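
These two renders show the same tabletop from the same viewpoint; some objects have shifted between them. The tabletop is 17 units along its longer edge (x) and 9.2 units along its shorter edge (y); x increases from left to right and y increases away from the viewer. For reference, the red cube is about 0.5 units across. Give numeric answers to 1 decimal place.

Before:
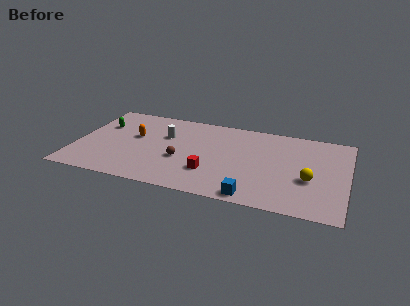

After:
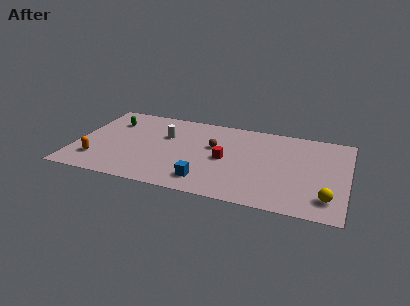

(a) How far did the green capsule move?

0.8

From (1.4, 6.2) to (2.0, 6.8), the green capsule covered √(0.6² + 0.6²) ≈ 0.8 units.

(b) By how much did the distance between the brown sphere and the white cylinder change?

+0.4

The distance was about 2.7 in the first image and 3.1 in the second, so they moved 0.4 units further apart.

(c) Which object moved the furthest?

the orange capsule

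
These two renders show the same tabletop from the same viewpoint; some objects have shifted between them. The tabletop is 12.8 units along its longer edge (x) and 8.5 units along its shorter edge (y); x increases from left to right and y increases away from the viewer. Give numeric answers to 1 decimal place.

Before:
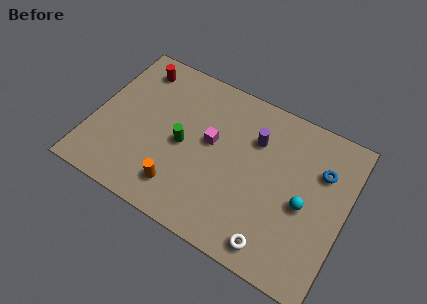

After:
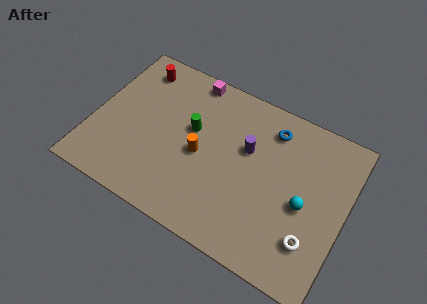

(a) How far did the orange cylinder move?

2.3

From (4.8, 1.7) to (5.5, 3.9), the orange cylinder covered √(0.7² + 2.2²) ≈ 2.3 units.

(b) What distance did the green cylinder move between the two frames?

1.0

From (4.6, 4.0) to (4.9, 5.0), the green cylinder covered √(0.3² + 1.0²) ≈ 1.0 units.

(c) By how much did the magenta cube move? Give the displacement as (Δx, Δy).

(-1.5, 2.9)

The magenta cube was at about (5.9, 4.8) and moved to about (4.4, 7.7).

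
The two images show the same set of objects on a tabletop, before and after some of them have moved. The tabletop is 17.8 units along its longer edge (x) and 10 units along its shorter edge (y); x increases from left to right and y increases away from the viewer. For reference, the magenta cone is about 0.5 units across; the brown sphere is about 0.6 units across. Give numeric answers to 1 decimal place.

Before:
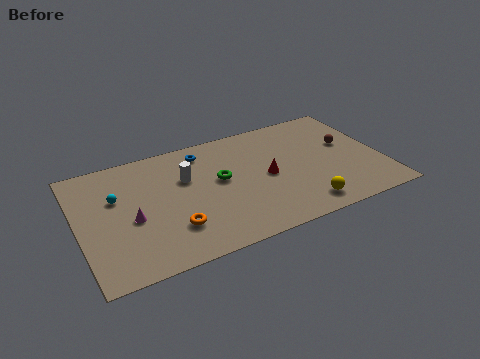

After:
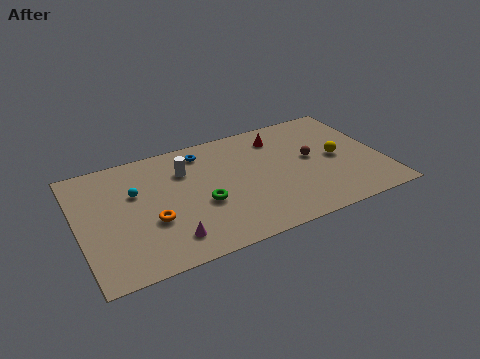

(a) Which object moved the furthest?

the yellow sphere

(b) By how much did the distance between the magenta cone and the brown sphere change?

-3.6

They were about 13.1 units apart before and 9.5 after — 3.6 units closer together.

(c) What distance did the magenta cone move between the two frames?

3.1

From (3.0, 4.3) to (4.9, 1.9), the magenta cone covered √(1.9² + 2.4²) ≈ 3.1 units.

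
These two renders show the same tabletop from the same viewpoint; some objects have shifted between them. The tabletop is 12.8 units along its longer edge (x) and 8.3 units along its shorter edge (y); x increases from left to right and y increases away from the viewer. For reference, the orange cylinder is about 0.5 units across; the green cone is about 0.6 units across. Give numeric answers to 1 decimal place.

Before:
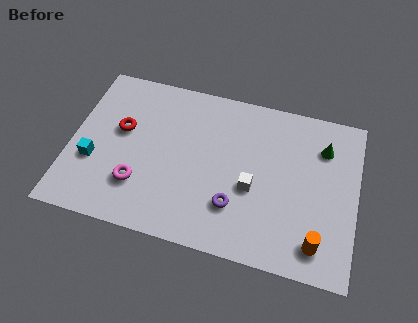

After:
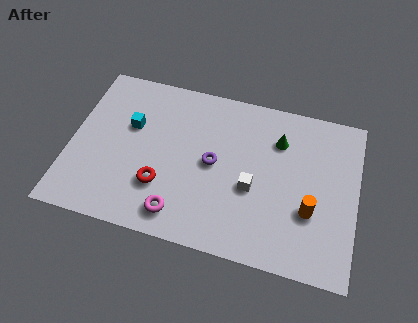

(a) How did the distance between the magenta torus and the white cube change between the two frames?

-1.4

They were about 5.1 units apart before and 3.7 after — 1.4 units closer together.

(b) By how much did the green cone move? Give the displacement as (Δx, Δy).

(-2.0, -0.1)

The green cone started near (11.2, 6.2) and ended near (9.2, 6.1).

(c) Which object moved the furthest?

the red torus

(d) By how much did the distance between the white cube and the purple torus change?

+0.7

Before: roughly 1.3 units apart; after: 2.0. That's 0.7 units further apart.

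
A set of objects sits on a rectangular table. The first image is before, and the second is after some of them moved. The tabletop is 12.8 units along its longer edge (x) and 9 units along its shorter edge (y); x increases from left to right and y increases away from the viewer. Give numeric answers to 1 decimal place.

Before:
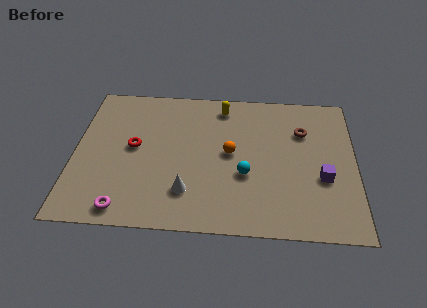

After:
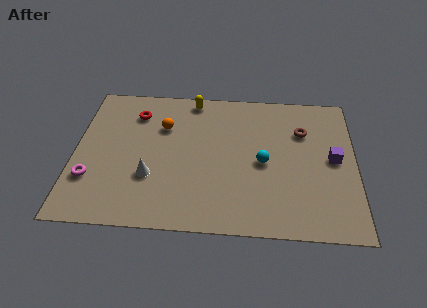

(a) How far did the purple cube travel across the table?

1.3

The purple cube moved from about (11.3, 3.4) to (11.8, 4.6), a distance of √(0.5² + 1.2²) ≈ 1.3.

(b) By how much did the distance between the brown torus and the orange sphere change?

+2.7

Before: roughly 3.7 units apart; after: 6.4. That's 2.7 units further apart.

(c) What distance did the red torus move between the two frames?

2.2

From (2.7, 4.8) to (2.7, 7.0), the red torus covered √(0.0² + 2.2²) ≈ 2.2 units.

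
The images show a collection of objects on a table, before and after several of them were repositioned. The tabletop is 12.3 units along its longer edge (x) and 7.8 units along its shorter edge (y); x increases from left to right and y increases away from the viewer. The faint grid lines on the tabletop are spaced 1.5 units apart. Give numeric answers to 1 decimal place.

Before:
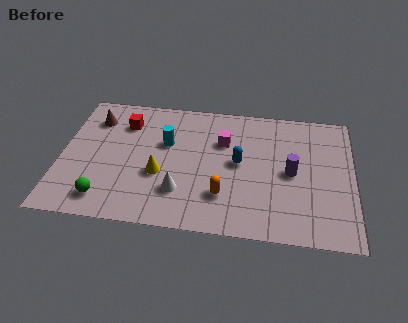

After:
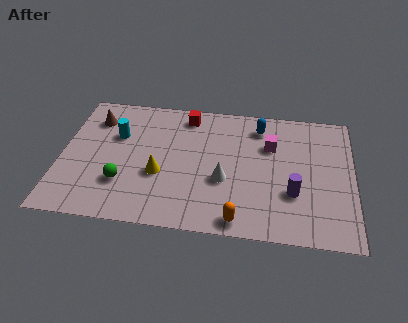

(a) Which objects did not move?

the brown cone and the yellow cone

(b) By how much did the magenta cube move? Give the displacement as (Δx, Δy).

(2.0, 0.0)

The magenta cube started near (6.8, 5.3) and ended near (8.8, 5.3).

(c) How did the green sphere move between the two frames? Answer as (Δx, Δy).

(0.7, 1.0)

From the two frames, the green sphere sits at roughly (2.0, 1.3) before and (2.7, 2.3) after.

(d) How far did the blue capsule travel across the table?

2.4

The blue capsule was near (7.5, 4.1) before and (8.3, 6.4) after, so it travelled √(0.8² + 2.3²) ≈ 2.4 units.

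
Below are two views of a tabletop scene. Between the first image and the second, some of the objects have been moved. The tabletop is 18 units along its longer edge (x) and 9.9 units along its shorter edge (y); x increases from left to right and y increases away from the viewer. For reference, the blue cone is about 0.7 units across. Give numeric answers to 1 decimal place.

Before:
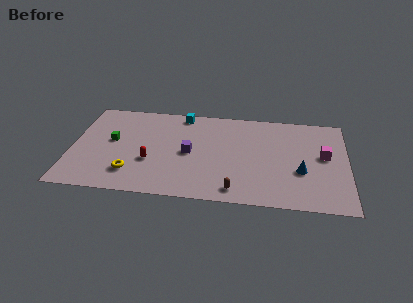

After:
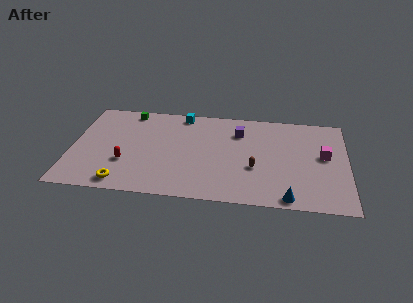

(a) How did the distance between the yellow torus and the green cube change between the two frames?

+4.1

Before: roughly 3.5 units apart; after: 7.6. That's 4.1 units further apart.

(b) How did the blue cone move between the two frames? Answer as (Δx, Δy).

(-0.8, -2.8)

The blue cone started near (15.0, 3.7) and ended near (14.2, 0.9).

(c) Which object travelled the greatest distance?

the purple cube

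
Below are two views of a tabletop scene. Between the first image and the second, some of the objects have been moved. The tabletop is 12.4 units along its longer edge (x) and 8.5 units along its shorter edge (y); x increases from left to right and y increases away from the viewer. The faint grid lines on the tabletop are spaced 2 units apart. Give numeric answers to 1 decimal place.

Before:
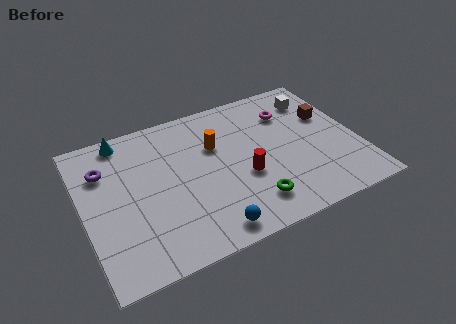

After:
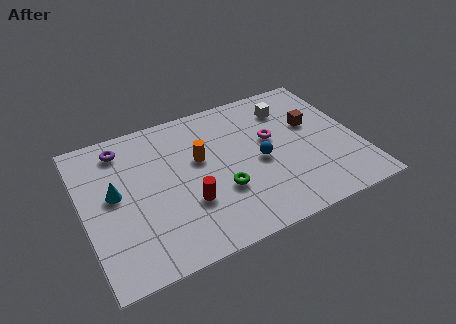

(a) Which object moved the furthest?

the blue sphere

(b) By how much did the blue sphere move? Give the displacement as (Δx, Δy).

(2.7, 2.9)

The blue sphere was at about (5.2, 1.0) and moved to about (7.9, 3.9).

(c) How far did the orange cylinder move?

0.9

The orange cylinder was near (6.1, 5.6) before and (5.3, 5.1) after, so it travelled √(0.8² + 0.5²) ≈ 0.9 units.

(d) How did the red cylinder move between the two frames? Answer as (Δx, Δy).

(-2.6, -0.5)

From the two frames, the red cylinder sits at roughly (7.1, 3.3) before and (4.5, 2.8) after.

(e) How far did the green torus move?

1.7

From (7.2, 1.7) to (6.0, 2.9), the green torus covered √(1.2² + 1.2²) ≈ 1.7 units.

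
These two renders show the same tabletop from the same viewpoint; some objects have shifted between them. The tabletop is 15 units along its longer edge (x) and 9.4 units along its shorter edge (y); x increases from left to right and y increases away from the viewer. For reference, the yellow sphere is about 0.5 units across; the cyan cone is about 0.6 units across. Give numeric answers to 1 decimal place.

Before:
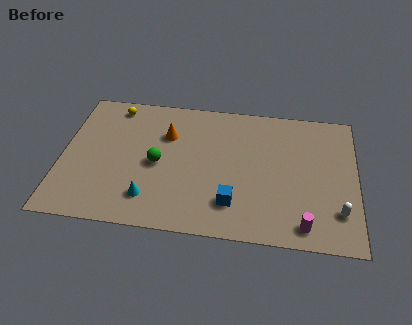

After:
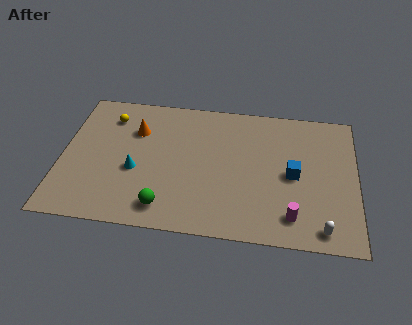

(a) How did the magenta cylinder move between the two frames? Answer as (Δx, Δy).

(-0.6, 0.5)

From the two frames, the magenta cylinder sits at roughly (12.4, 1.2) before and (11.8, 1.7) after.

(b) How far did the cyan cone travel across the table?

2.0

From (4.6, 2.0) to (3.8, 3.8), the cyan cone covered √(0.8² + 1.8²) ≈ 2.0 units.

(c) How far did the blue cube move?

3.8

From (8.8, 2.2) to (11.8, 4.5), the blue cube covered √(3.0² + 2.3²) ≈ 3.8 units.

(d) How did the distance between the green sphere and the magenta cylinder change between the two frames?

-1.8

Before: roughly 8.2 units apart; after: 6.4. That's 1.8 units closer together.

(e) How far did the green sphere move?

2.9

The green sphere was near (4.9, 4.4) before and (5.4, 1.5) after, so it travelled √(0.5² + 2.9²) ≈ 2.9 units.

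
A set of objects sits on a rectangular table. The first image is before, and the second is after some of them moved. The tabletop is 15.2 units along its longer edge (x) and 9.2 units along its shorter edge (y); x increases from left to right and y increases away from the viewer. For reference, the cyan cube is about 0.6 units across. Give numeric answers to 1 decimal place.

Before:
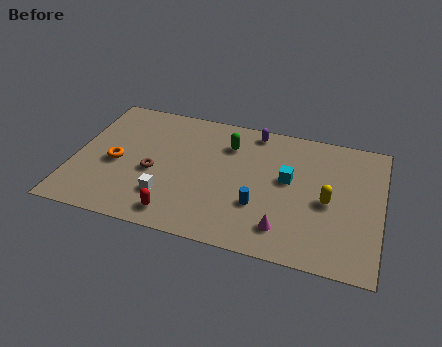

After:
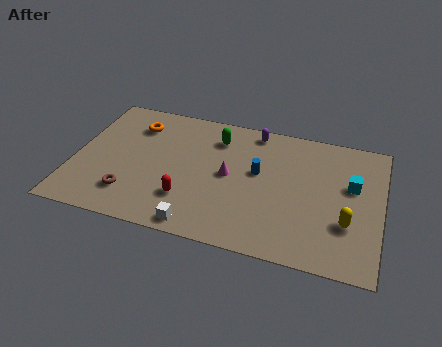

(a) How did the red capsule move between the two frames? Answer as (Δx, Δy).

(0.4, 1.2)

The red capsule was at about (5.4, 1.3) and moved to about (5.8, 2.5).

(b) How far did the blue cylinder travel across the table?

2.3

From (9.3, 3.0) to (9.1, 5.3), the blue cylinder covered √(0.2² + 2.3²) ≈ 2.3 units.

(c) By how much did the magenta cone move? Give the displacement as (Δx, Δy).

(-2.9, 2.9)

The magenta cone was at about (10.6, 1.8) and moved to about (7.7, 4.7).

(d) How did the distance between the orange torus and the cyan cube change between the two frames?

+2.4

They were about 8.6 units apart before and 11.0 after — 2.4 units further apart.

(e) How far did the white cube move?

2.3

From (4.8, 2.4) to (6.5, 0.9), the white cube covered √(1.7² + 1.5²) ≈ 2.3 units.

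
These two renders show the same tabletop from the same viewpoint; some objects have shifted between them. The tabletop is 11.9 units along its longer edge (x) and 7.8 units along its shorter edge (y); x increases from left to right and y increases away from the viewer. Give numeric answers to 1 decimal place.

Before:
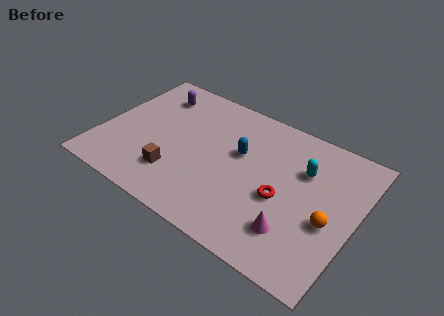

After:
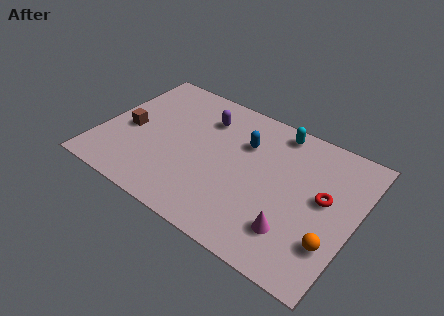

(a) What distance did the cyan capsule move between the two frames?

2.2

The cyan capsule moved from about (9.3, 5.3) to (7.8, 6.9), a distance of √(1.5² + 1.6²) ≈ 2.2.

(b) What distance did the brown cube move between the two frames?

2.9

The brown cube was near (3.8, 2.0) before and (1.3, 3.5) after, so it travelled √(2.5² + 1.5²) ≈ 2.9 units.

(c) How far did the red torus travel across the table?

2.1

From (8.6, 3.3) to (10.4, 4.3), the red torus covered √(1.8² + 1.0²) ≈ 2.1 units.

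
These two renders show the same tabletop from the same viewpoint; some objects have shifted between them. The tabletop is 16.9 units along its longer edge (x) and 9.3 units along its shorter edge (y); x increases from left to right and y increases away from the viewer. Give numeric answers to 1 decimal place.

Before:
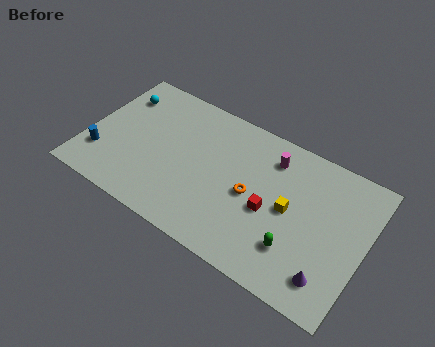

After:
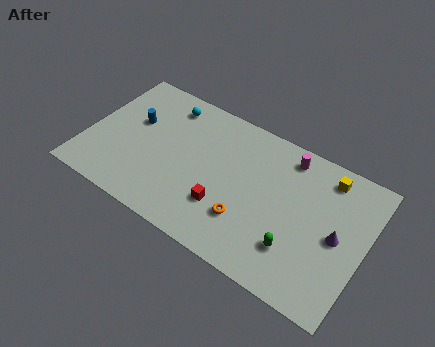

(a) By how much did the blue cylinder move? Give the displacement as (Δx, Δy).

(1.5, 3.2)

The blue cylinder was at about (1.1, 2.5) and moved to about (2.6, 5.7).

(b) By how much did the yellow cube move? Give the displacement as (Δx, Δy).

(1.8, 3.2)

From the two frames, the yellow cube sits at roughly (12.4, 4.7) before and (14.2, 7.9) after.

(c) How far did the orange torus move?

1.7

The orange torus moved from about (10.1, 4.4) to (10.1, 2.7), a distance of √(0.0² + 1.7²) ≈ 1.7.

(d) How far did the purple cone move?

2.7

The purple cone was near (15.2, 1.8) before and (15.3, 4.5) after, so it travelled √(0.1² + 2.7²) ≈ 2.7 units.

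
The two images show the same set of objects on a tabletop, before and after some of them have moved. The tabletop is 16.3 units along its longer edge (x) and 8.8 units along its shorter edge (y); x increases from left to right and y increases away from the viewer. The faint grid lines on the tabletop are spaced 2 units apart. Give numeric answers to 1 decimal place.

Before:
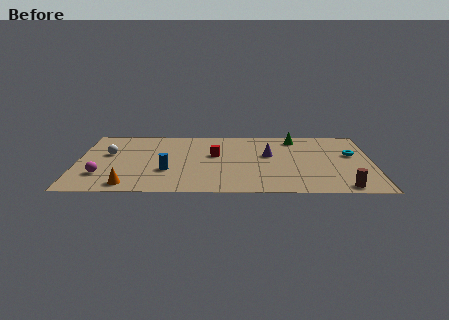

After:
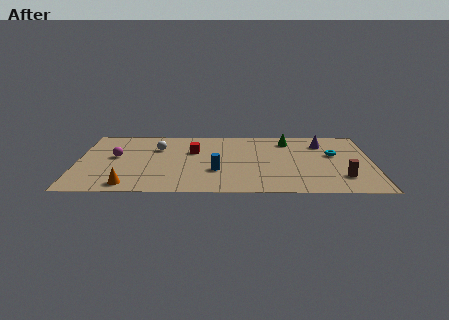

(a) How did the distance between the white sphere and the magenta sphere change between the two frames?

-0.3

The distance was about 2.9 in the first image and 2.6 in the second, so they moved 0.3 units closer together.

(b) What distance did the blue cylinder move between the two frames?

2.7

The blue cylinder moved from about (5.0, 3.0) to (7.7, 3.0), a distance of √(2.7² + 0.0²) ≈ 2.7.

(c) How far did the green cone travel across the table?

0.5

The green cone moved from about (12.1, 7.5) to (11.7, 7.2), a distance of √(0.4² + 0.3²) ≈ 0.5.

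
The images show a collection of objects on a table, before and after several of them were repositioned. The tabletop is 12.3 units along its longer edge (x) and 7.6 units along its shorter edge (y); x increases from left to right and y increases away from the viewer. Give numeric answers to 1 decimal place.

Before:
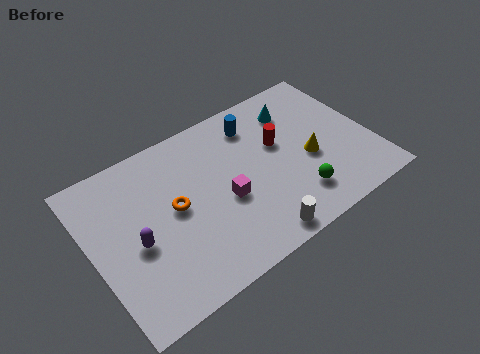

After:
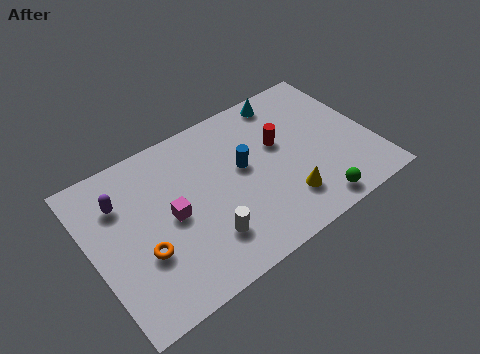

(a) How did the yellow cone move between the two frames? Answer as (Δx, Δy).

(-1.4, -1.4)

The yellow cone was at about (9.5, 3.2) and moved to about (8.1, 1.8).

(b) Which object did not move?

the red cylinder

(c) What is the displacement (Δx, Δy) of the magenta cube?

(-2.3, 0.5)

From the two frames, the magenta cube sits at roughly (5.7, 3.2) before and (3.4, 3.7) after.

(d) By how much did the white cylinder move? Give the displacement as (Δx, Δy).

(-2.0, 1.1)

From the two frames, the white cylinder sits at roughly (6.6, 0.8) before and (4.6, 1.9) after.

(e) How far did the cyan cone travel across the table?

0.9

The cyan cone was near (9.4, 5.9) before and (9.1, 6.7) after, so it travelled √(0.3² + 0.8²) ≈ 0.9 units.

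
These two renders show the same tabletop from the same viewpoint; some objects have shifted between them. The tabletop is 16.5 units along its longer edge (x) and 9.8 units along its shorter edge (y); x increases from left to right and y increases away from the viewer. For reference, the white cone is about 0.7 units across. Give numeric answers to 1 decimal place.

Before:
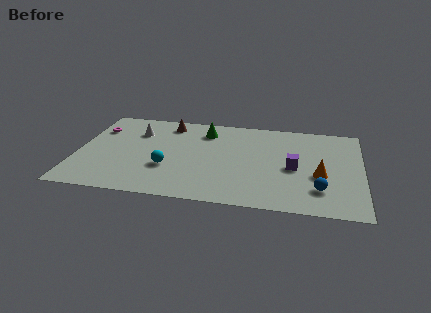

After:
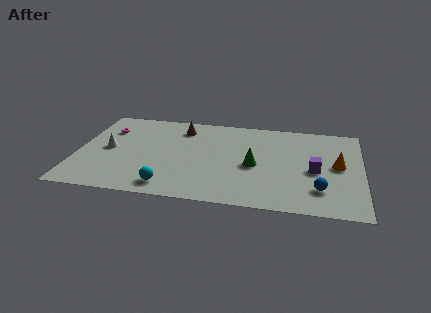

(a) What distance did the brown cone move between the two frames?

0.9

From (5.1, 8.3) to (5.9, 7.9), the brown cone covered √(0.8² + 0.4²) ≈ 0.9 units.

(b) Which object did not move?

the blue sphere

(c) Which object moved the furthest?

the green cone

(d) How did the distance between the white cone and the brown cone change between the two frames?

+2.9

Before: roughly 2.2 units apart; after: 5.1. That's 2.9 units further apart.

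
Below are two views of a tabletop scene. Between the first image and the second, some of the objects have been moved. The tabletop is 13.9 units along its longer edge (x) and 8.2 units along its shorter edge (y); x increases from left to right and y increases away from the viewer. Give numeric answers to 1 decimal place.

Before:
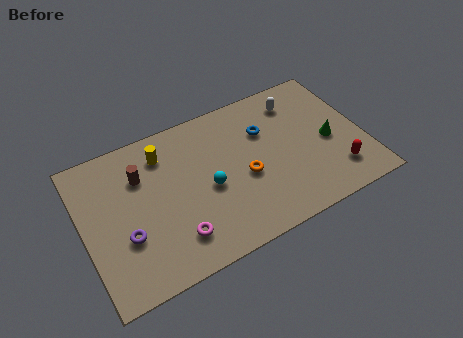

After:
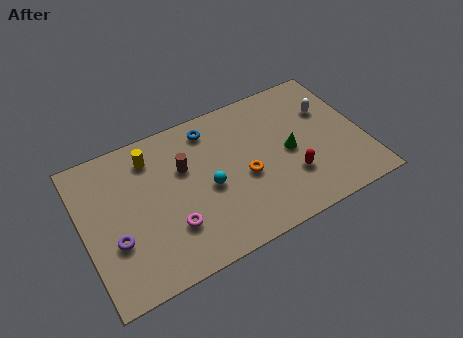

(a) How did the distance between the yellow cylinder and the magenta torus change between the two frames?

-0.5

They were about 4.7 units apart before and 4.2 after — 0.5 units closer together.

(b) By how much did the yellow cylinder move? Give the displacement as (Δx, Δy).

(-0.6, 0.1)

The yellow cylinder started near (4.2, 6.5) and ended near (3.6, 6.6).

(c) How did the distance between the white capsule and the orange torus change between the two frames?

+0.5

The distance was about 4.4 in the first image and 4.9 in the second, so they moved 0.5 units further apart.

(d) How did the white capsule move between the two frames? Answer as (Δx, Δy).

(1.4, -1.1)

The white capsule started near (11.0, 6.6) and ended near (12.4, 5.5).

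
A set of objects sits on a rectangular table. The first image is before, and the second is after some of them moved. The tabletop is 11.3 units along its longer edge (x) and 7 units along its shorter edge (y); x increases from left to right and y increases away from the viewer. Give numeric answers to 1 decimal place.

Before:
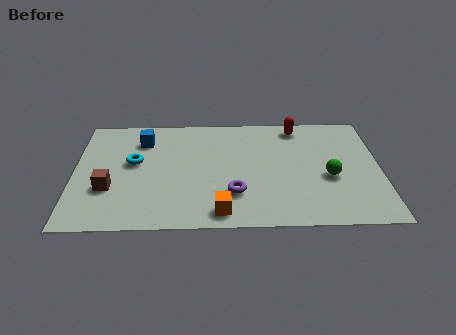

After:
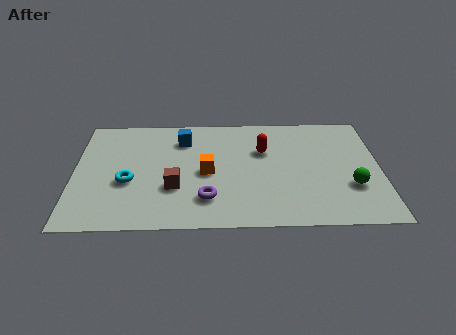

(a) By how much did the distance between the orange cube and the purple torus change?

+0.4

They were about 1.2 units apart before and 1.6 after — 0.4 units further apart.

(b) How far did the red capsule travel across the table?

2.0

The red capsule moved from about (8.3, 6.1) to (7.0, 4.6), a distance of √(1.3² + 1.5²) ≈ 2.0.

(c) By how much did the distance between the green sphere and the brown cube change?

-1.6

They were about 8.1 units apart before and 6.5 after — 1.6 units closer together.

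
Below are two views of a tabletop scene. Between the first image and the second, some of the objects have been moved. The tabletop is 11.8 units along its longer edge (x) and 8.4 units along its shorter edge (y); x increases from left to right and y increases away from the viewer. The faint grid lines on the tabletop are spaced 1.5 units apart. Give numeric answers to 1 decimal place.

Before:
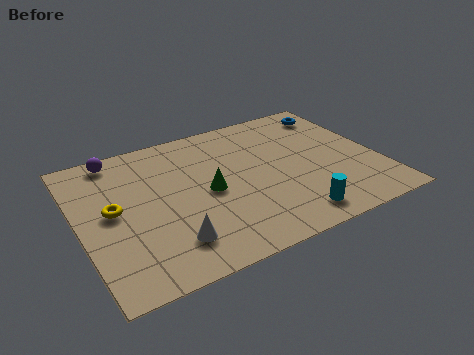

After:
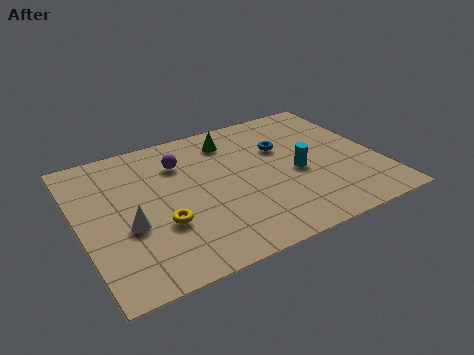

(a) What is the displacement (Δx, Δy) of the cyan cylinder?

(0.6, 2.5)

The cyan cylinder was at about (7.9, 1.2) and moved to about (8.5, 3.7).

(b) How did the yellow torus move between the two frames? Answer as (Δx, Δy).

(1.7, -1.5)

The yellow torus started near (1.3, 4.4) and ended near (3.0, 2.9).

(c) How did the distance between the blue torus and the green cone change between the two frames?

-4.1

Before: roughly 6.4 units apart; after: 2.3. That's 4.1 units closer together.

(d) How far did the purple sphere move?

2.7

The purple sphere moved from about (1.8, 7.5) to (4.2, 6.2), a distance of √(2.4² + 1.3²) ≈ 2.7.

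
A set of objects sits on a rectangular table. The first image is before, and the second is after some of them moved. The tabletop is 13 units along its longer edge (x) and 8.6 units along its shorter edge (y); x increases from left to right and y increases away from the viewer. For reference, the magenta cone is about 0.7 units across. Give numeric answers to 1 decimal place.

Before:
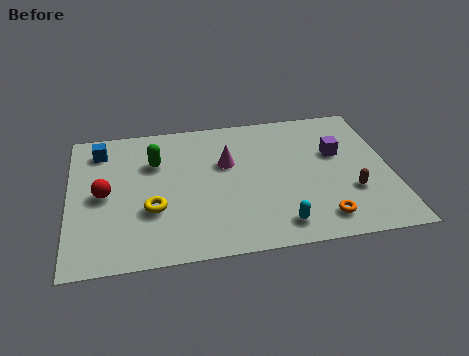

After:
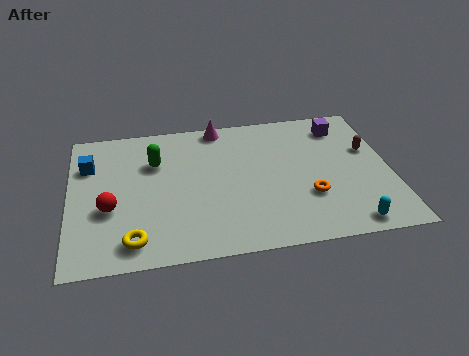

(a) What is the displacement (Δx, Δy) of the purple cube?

(0.3, 1.7)

From the two frames, the purple cube sits at roughly (10.9, 5.3) before and (11.2, 7.0) after.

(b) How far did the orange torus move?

1.5

The orange torus was near (10.0, 1.4) before and (9.6, 2.8) after, so it travelled √(0.4² + 1.4²) ≈ 1.5 units.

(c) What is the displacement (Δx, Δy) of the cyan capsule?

(2.8, -0.4)

The cyan capsule started near (8.3, 1.3) and ended near (11.1, 0.9).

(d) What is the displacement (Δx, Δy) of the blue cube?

(-0.5, -0.9)

From the two frames, the blue cube sits at roughly (1.3, 7.0) before and (0.8, 6.1) after.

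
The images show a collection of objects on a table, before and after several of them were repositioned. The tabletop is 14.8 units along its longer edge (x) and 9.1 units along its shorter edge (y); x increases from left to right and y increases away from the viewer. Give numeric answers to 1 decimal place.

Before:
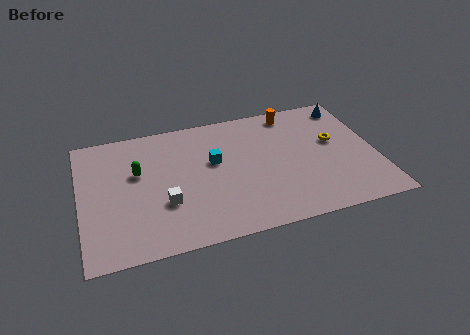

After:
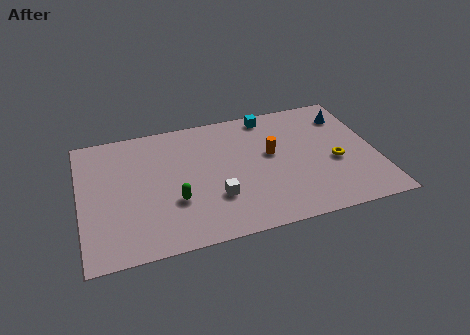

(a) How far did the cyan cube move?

4.0

The cyan cube moved from about (6.7, 5.4) to (9.7, 8.1), a distance of √(3.0² + 2.7²) ≈ 4.0.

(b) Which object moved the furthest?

the cyan cube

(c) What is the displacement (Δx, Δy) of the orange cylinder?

(-1.3, -2.8)

From the two frames, the orange cylinder sits at roughly (10.9, 8.0) before and (9.6, 5.2) after.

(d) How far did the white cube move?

2.5

From (4.1, 3.1) to (6.6, 2.8), the white cube covered √(2.5² + 0.3²) ≈ 2.5 units.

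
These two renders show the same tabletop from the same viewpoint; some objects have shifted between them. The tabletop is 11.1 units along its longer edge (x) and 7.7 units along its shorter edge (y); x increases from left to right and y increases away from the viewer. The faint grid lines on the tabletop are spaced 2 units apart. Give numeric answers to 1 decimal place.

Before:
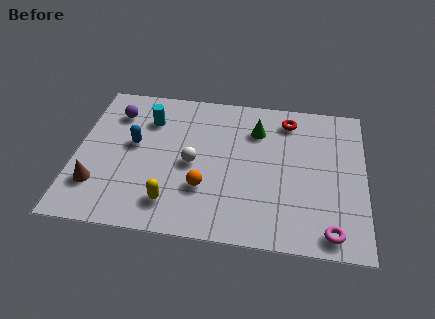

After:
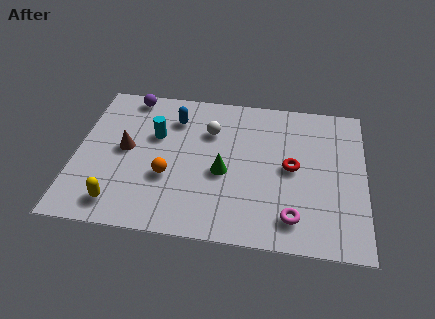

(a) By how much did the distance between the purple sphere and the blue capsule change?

+0.3

Before: roughly 1.8 units apart; after: 2.1. That's 0.3 units further apart.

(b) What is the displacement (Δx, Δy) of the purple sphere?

(0.5, 1.0)

From the two frames, the purple sphere sits at roughly (1.4, 5.9) before and (1.9, 6.9) after.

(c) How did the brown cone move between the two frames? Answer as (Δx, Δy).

(1.0, 2.0)

The brown cone was at about (0.9, 2.0) and moved to about (1.9, 4.0).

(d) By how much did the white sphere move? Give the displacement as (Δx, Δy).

(0.6, 1.8)

From the two frames, the white sphere sits at roughly (4.5, 3.6) before and (5.1, 5.4) after.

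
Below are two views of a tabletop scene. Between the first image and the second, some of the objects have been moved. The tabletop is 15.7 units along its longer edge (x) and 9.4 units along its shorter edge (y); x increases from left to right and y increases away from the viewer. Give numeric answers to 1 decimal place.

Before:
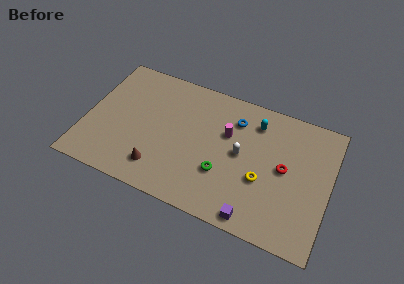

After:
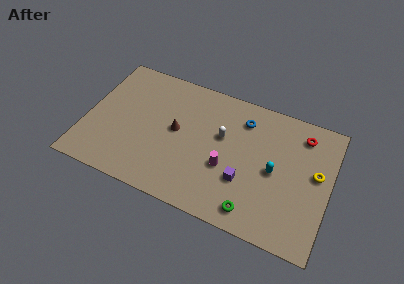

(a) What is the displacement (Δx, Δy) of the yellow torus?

(3.3, 1.7)

From the two frames, the yellow torus sits at roughly (11.5, 3.6) before and (14.8, 5.3) after.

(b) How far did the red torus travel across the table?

2.9

The red torus moved from about (12.8, 4.9) to (13.7, 7.7), a distance of √(0.9² + 2.8²) ≈ 2.9.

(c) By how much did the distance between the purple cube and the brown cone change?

-1.4

Before: roughly 6.4 units apart; after: 5.0. That's 1.4 units closer together.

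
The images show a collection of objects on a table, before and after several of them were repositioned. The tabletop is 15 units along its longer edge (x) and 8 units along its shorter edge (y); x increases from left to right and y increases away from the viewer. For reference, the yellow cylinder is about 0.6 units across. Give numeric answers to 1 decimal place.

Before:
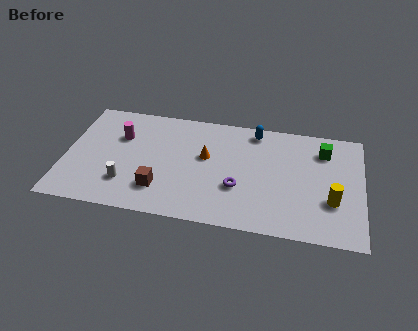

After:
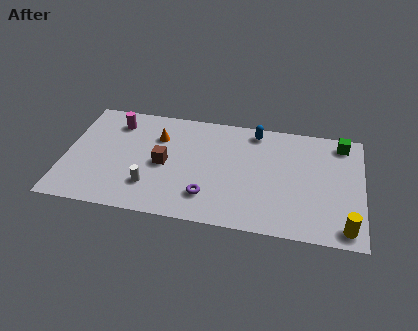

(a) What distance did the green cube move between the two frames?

1.1

The green cube was near (13.0, 6.2) before and (13.9, 6.9) after, so it travelled √(0.9² + 0.7²) ≈ 1.1 units.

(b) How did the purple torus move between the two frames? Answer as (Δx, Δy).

(-1.5, -0.9)

The purple torus started near (8.8, 2.8) and ended near (7.3, 1.9).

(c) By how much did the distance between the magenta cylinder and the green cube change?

+1.2

Before: roughly 10.3 units apart; after: 11.5. That's 1.2 units further apart.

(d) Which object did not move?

the blue capsule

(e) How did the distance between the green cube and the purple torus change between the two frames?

+2.9

The distance was about 5.4 in the first image and 8.3 in the second, so they moved 2.9 units further apart.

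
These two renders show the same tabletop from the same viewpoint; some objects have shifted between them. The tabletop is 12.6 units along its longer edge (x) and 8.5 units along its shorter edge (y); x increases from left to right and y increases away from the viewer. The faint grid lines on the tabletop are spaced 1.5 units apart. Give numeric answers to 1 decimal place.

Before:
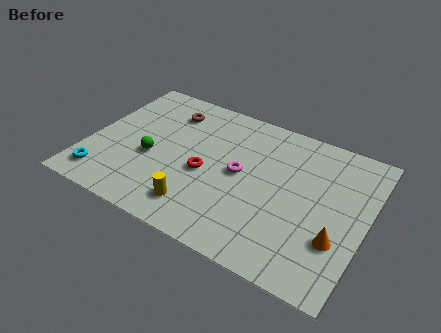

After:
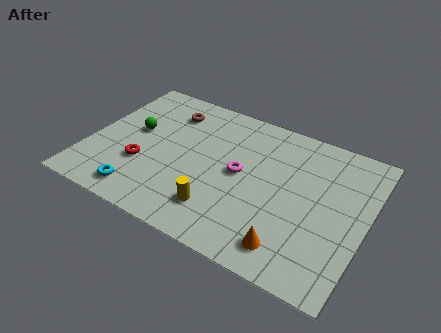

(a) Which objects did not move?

the brown torus and the magenta torus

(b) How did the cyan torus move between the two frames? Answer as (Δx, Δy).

(1.8, -0.2)

The cyan torus started near (1.0, 1.4) and ended near (2.8, 1.2).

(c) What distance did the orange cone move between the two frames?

2.3

The orange cone was near (11.5, 2.7) before and (9.6, 1.4) after, so it travelled √(1.9² + 1.3²) ≈ 2.3 units.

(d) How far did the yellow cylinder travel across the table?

0.9

From (5.4, 1.6) to (6.3, 1.9), the yellow cylinder covered √(0.9² + 0.3²) ≈ 0.9 units.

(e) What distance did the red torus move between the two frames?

2.9

The red torus moved from about (5.4, 3.7) to (2.6, 2.9), a distance of √(2.8² + 0.8²) ≈ 2.9.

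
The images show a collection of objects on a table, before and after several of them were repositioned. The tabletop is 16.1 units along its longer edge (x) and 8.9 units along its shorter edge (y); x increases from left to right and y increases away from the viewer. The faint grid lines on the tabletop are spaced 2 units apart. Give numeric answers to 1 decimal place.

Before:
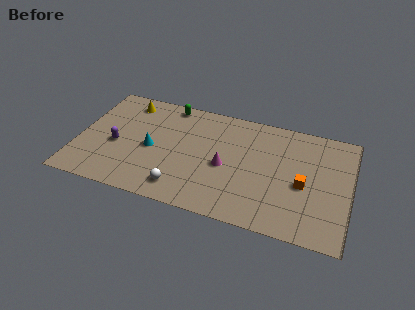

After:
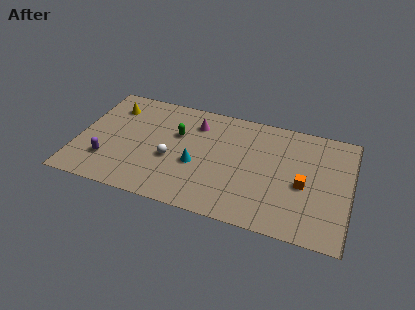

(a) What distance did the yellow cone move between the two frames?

1.0

The yellow cone moved from about (2.6, 7.5) to (1.8, 6.9), a distance of √(0.8² + 0.6²) ≈ 1.0.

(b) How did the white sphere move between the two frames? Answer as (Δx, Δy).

(-0.8, 2.1)

The white sphere was at about (6.4, 1.5) and moved to about (5.6, 3.6).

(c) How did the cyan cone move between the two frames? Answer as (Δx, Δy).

(2.7, -0.5)

From the two frames, the cyan cone sits at roughly (4.4, 4.1) before and (7.1, 3.6) after.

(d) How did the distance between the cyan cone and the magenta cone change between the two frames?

-1.1

The distance was about 4.4 in the first image and 3.3 in the second, so they moved 1.1 units closer together.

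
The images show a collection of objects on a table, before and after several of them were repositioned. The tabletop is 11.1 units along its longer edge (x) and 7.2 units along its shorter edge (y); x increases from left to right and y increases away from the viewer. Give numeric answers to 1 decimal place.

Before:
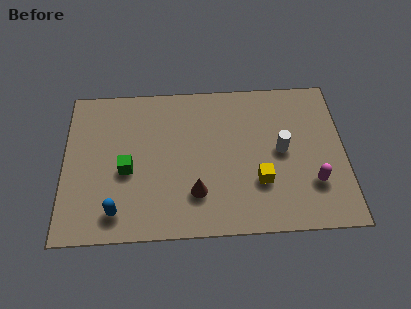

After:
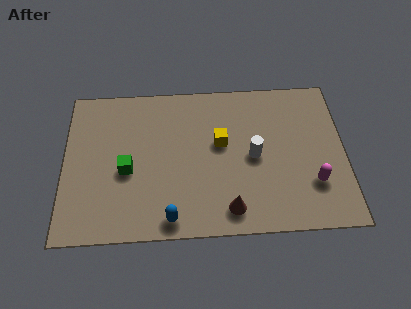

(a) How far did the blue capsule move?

2.1

The blue capsule was near (2.1, 1.2) before and (4.2, 0.8) after, so it travelled √(2.1² + 0.4²) ≈ 2.1 units.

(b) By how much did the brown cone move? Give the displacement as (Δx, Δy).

(1.3, -0.8)

The brown cone started near (5.2, 1.9) and ended near (6.5, 1.1).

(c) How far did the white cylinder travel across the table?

1.1

The white cylinder was near (8.6, 3.7) before and (7.5, 3.5) after, so it travelled √(1.1² + 0.2²) ≈ 1.1 units.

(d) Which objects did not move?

the green cube and the magenta capsule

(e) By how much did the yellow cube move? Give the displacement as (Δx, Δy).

(-1.5, 1.9)

From the two frames, the yellow cube sits at roughly (7.7, 2.3) before and (6.2, 4.2) after.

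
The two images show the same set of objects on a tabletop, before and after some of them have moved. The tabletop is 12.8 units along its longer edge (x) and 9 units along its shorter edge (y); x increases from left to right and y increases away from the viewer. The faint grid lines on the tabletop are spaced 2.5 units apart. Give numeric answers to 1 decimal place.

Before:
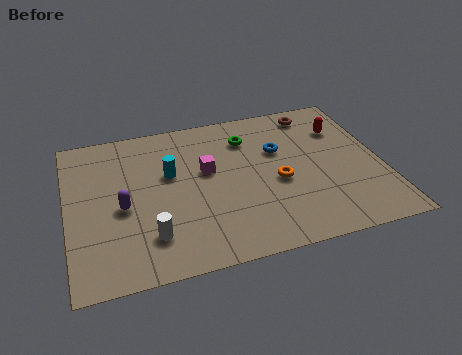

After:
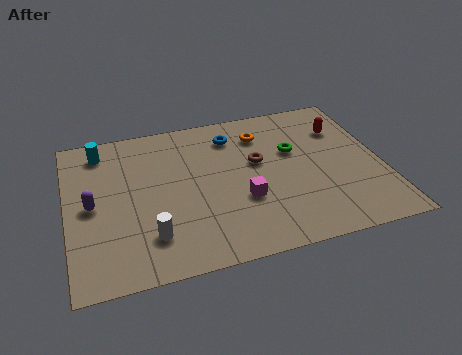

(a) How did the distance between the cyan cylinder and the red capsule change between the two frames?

+2.7

Before: roughly 7.3 units apart; after: 10.0. That's 2.7 units further apart.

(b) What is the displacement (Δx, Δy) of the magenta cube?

(1.3, -2.1)

The magenta cube was at about (5.7, 5.3) and moved to about (7.0, 3.2).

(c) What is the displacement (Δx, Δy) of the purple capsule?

(-1.2, 0.4)

The purple capsule was at about (2.2, 4.0) and moved to about (1.0, 4.4).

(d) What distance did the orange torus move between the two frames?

3.1

The orange torus was near (8.5, 3.9) before and (8.1, 7.0) after, so it travelled √(0.4² + 3.1²) ≈ 3.1 units.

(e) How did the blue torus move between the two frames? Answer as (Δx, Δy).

(-1.8, 1.4)

The blue torus was at about (8.7, 5.8) and moved to about (6.9, 7.2).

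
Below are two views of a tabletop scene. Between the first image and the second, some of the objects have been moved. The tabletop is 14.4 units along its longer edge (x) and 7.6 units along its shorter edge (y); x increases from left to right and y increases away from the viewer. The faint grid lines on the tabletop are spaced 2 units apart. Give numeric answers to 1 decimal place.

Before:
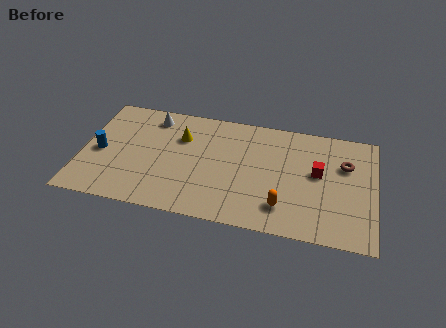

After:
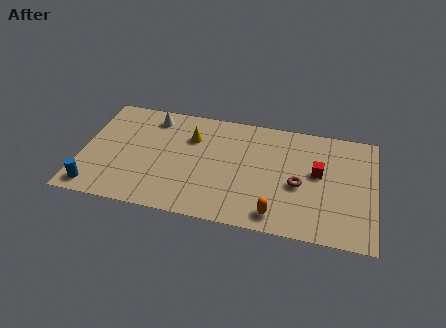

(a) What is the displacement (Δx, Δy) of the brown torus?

(-2.2, -1.8)

From the two frames, the brown torus sits at roughly (12.9, 5.1) before and (10.7, 3.3) after.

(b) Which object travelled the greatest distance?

the brown torus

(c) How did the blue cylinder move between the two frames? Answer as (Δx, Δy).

(-0.1, -2.5)

The blue cylinder was at about (0.9, 3.5) and moved to about (0.8, 1.0).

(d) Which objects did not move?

the red cube and the white cone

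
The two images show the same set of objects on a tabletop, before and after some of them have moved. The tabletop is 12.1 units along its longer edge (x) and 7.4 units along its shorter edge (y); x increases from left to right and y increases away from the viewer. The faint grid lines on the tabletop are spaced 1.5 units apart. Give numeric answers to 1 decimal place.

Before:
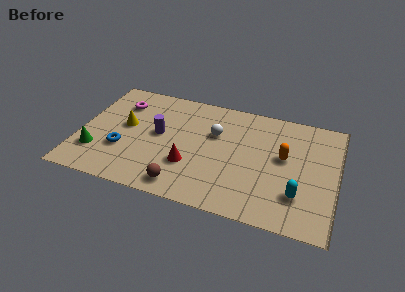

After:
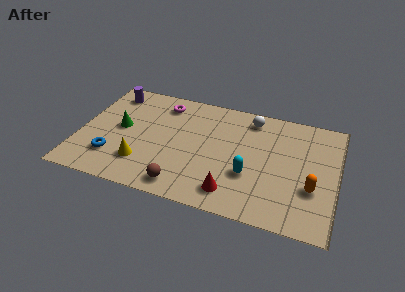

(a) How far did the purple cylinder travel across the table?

3.3

From (3.7, 4.0) to (1.2, 6.2), the purple cylinder covered √(2.5² + 2.2²) ≈ 3.3 units.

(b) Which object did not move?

the brown sphere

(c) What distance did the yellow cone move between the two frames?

2.4

The yellow cone was near (2.1, 4.1) before and (3.1, 1.9) after, so it travelled √(1.0² + 2.2²) ≈ 2.4 units.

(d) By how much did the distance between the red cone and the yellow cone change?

+0.7

The distance was about 3.6 in the first image and 4.3 in the second, so they moved 0.7 units further apart.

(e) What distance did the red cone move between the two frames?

2.4

The red cone was near (5.3, 2.4) before and (7.4, 1.3) after, so it travelled √(2.1² + 1.1²) ≈ 2.4 units.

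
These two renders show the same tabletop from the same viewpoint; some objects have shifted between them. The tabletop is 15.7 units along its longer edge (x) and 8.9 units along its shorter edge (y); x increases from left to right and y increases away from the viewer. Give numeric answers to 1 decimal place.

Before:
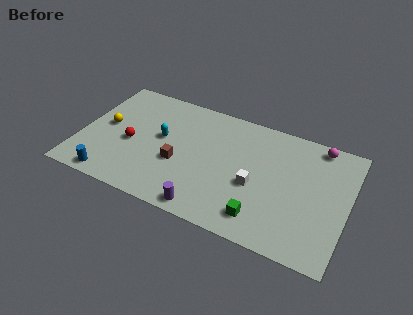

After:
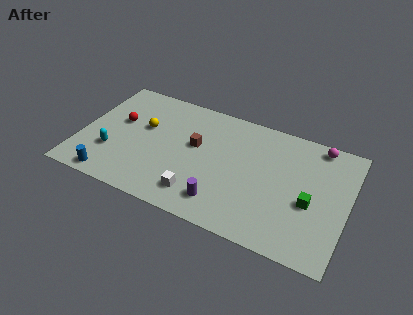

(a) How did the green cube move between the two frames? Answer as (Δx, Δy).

(2.6, 2.1)

The green cube started near (11.0, 1.6) and ended near (13.6, 3.7).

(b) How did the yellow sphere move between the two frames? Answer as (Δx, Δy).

(2.2, 0.7)

The yellow sphere was at about (1.4, 4.7) and moved to about (3.6, 5.4).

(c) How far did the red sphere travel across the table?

1.7

From (3.0, 3.9) to (2.1, 5.3), the red sphere covered √(0.9² + 1.4²) ≈ 1.7 units.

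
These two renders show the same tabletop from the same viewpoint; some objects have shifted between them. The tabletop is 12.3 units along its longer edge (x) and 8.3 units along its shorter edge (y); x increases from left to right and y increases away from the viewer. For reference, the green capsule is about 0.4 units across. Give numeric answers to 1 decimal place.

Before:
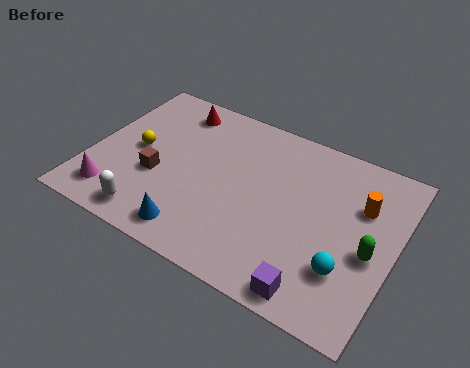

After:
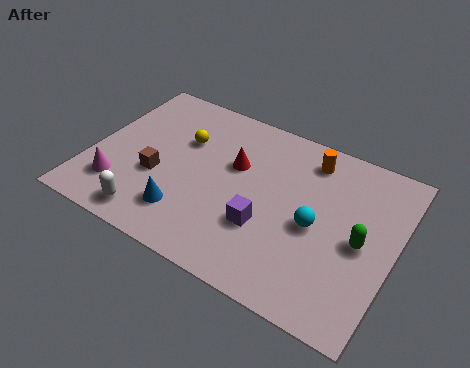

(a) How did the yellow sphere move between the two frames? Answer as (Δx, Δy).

(1.7, 1.3)

The yellow sphere was at about (1.8, 4.2) and moved to about (3.5, 5.5).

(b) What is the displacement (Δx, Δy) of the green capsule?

(-0.4, 0.3)

The green capsule was at about (11.4, 3.6) and moved to about (11.0, 3.9).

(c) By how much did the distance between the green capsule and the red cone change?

-3.7

Before: roughly 9.2 units apart; after: 5.5. That's 3.7 units closer together.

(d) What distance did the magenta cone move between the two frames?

0.5

The magenta cone moved from about (1.3, 1.5) to (1.4, 2.0), a distance of √(0.1² + 0.5²) ≈ 0.5.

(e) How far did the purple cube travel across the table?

3.0

From (9.6, 0.9) to (7.3, 2.8), the purple cube covered √(2.3² + 1.9²) ≈ 3.0 units.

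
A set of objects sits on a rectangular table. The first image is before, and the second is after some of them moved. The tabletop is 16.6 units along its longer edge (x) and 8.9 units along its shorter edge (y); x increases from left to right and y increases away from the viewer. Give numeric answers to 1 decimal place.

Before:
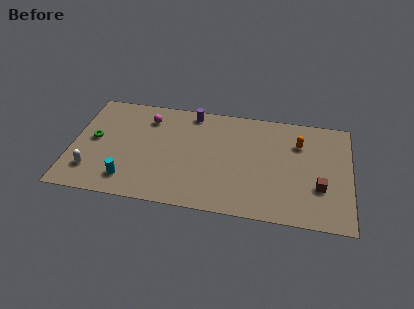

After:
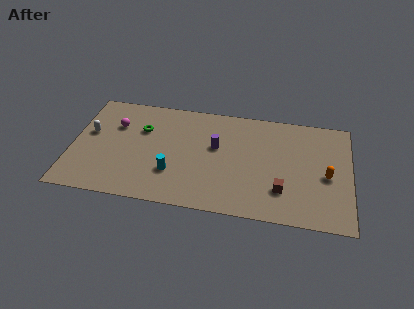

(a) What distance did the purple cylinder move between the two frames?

3.1

The purple cylinder was near (7.0, 7.9) before and (8.6, 5.3) after, so it travelled √(1.6² + 2.6²) ≈ 3.1 units.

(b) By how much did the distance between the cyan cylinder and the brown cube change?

-4.9

Before: roughly 11.4 units apart; after: 6.5. That's 4.9 units closer together.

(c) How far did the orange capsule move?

2.9

From (13.5, 6.4) to (15.2, 4.0), the orange capsule covered √(1.7² + 2.4²) ≈ 2.9 units.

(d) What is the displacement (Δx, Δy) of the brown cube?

(-2.2, -0.6)

The brown cube was at about (14.8, 3.0) and moved to about (12.6, 2.4).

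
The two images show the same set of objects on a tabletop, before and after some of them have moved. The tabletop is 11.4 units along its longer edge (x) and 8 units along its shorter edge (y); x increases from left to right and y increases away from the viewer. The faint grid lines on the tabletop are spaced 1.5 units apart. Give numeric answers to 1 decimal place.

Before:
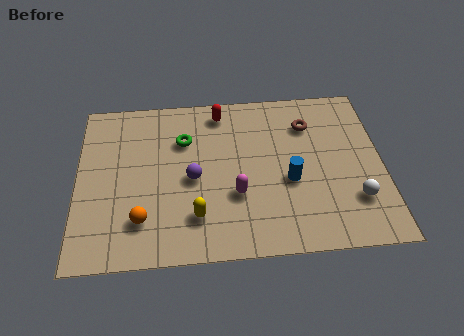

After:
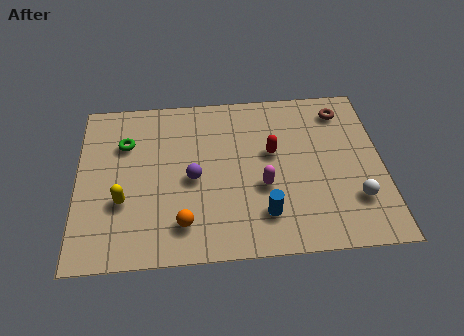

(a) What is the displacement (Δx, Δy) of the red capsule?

(1.9, -2.2)

From the two frames, the red capsule sits at roughly (5.4, 6.9) before and (7.3, 4.7) after.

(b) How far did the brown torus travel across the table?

1.4

The brown torus was near (8.7, 6.0) before and (10.0, 6.6) after, so it travelled √(1.3² + 0.6²) ≈ 1.4 units.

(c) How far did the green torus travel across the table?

2.2

The green torus moved from about (4.0, 5.6) to (1.8, 5.6), a distance of √(2.2² + 0.0²) ≈ 2.2.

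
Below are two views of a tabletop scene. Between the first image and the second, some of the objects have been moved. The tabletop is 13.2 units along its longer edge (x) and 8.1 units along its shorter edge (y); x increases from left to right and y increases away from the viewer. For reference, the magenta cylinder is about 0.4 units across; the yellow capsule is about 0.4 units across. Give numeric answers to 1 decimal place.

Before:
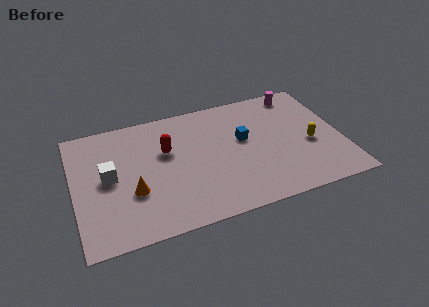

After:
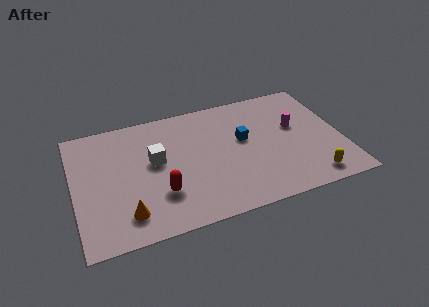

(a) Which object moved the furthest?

the red capsule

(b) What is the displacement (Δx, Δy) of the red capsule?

(-0.5, -2.7)

The red capsule started near (4.6, 5.1) and ended near (4.1, 2.4).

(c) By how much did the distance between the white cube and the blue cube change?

-2.3

The distance was about 6.7 in the first image and 4.4 in the second, so they moved 2.3 units closer together.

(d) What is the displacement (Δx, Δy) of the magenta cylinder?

(-0.4, -2.3)

From the two frames, the magenta cylinder sits at roughly (11.4, 7.1) before and (11.0, 4.8) after.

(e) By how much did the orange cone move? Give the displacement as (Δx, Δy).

(-0.4, -1.3)

From the two frames, the orange cone sits at roughly (2.8, 2.9) before and (2.4, 1.6) after.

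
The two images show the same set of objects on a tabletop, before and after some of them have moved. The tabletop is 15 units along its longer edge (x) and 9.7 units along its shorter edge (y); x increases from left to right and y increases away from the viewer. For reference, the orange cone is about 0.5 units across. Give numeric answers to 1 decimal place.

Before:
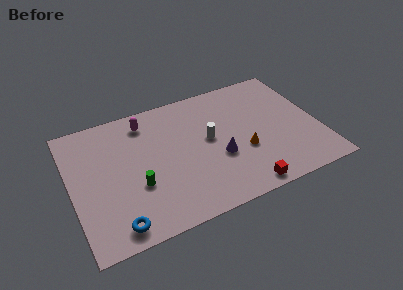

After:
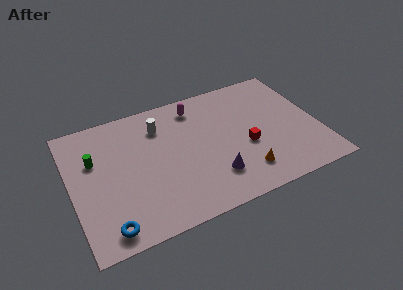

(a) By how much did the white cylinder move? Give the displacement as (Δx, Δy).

(-2.8, 2.1)

The white cylinder was at about (8.4, 5.3) and moved to about (5.6, 7.4).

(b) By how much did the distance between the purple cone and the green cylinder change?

+2.8

Before: roughly 5.0 units apart; after: 7.8. That's 2.8 units further apart.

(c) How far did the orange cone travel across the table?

1.6

The orange cone moved from about (10.3, 3.6) to (10.1, 2.0), a distance of √(0.2² + 1.6²) ≈ 1.6.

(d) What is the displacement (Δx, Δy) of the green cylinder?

(-2.3, 2.8)

From the two frames, the green cylinder sits at roughly (3.8, 3.5) before and (1.5, 6.3) after.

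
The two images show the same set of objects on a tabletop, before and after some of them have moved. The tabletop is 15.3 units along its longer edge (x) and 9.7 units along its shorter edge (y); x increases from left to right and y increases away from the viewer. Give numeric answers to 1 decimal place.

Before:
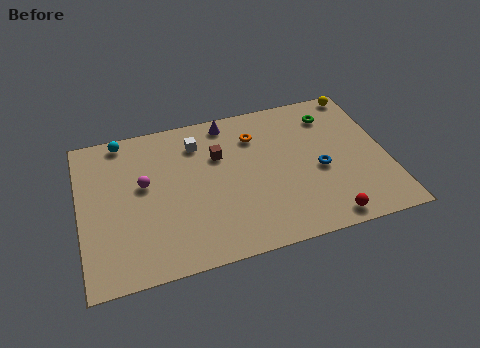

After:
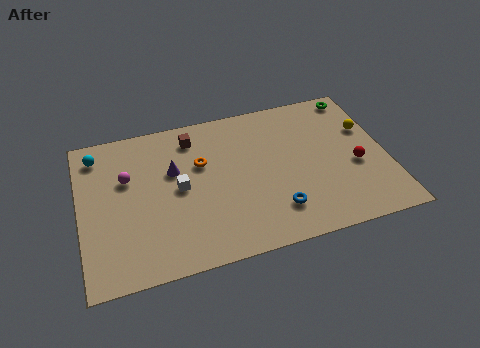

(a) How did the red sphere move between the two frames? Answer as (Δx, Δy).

(1.8, 3.0)

The red sphere was at about (11.9, 1.0) and moved to about (13.7, 4.0).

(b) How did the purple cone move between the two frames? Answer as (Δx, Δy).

(-2.9, -2.5)

From the two frames, the purple cone sits at roughly (7.6, 8.6) before and (4.7, 6.1) after.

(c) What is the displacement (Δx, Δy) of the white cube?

(-1.1, -2.7)

From the two frames, the white cube sits at roughly (6.0, 7.6) before and (4.9, 4.9) after.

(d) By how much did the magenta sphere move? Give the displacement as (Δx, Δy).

(-0.8, 0.6)

From the two frames, the magenta sphere sits at roughly (3.2, 5.6) before and (2.4, 6.2) after.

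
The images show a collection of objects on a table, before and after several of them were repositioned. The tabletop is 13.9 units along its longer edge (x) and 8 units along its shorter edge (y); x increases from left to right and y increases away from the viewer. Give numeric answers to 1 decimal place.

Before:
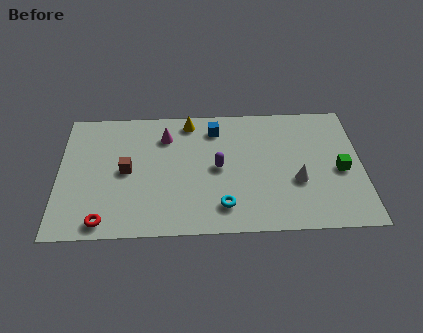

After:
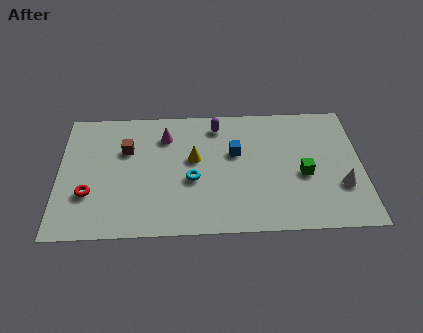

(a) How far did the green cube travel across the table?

1.7

From (12.9, 3.6) to (11.2, 3.4), the green cube covered √(1.7² + 0.2²) ≈ 1.7 units.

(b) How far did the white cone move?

2.0

From (10.9, 3.0) to (12.9, 2.6), the white cone covered √(2.0² + 0.4²) ≈ 2.0 units.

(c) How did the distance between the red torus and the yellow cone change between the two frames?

-2.0

They were about 7.2 units apart before and 5.2 after — 2.0 units closer together.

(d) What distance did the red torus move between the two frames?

1.8

From (2.1, 0.9) to (1.4, 2.6), the red torus covered √(0.7² + 1.7²) ≈ 1.8 units.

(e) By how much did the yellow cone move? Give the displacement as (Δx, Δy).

(0.2, -2.4)

The yellow cone started near (6.0, 7.0) and ended near (6.2, 4.6).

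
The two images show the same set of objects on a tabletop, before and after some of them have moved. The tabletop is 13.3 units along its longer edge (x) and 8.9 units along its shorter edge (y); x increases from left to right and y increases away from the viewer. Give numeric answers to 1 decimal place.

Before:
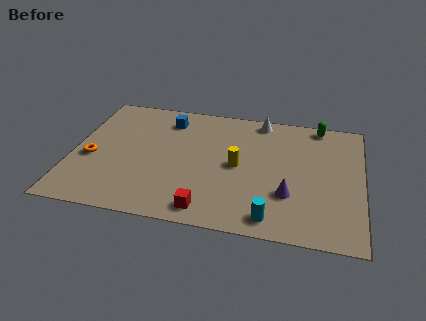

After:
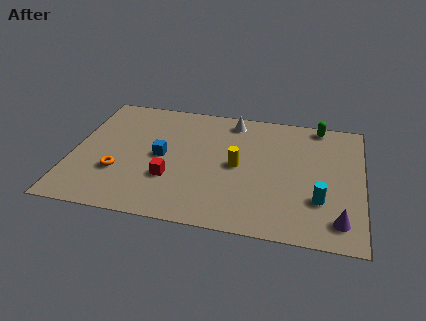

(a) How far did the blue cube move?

2.8

From (4.2, 7.2) to (4.1, 4.4), the blue cube covered √(0.1² + 2.8²) ≈ 2.8 units.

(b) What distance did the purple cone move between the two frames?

2.6

The purple cone was near (10.0, 2.8) before and (12.3, 1.5) after, so it travelled √(2.3² + 1.3²) ≈ 2.6 units.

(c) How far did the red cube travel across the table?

2.5

The red cube moved from about (6.4, 1.1) to (4.6, 2.9), a distance of √(1.8² + 1.8²) ≈ 2.5.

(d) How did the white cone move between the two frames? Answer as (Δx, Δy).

(-1.3, -0.3)

From the two frames, the white cone sits at roughly (8.5, 8.0) before and (7.2, 7.7) after.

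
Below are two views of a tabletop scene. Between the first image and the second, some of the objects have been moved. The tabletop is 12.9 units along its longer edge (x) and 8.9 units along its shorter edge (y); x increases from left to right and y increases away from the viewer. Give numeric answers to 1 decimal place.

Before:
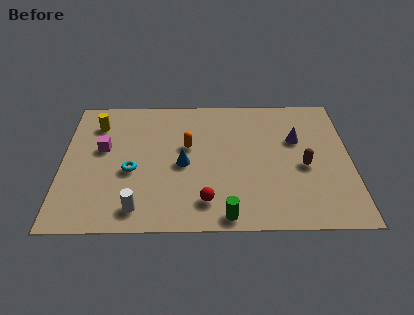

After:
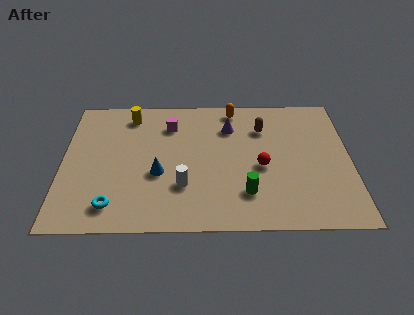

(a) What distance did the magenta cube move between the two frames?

3.4

From (1.8, 5.2) to (4.8, 6.8), the magenta cube covered √(3.0² + 1.6²) ≈ 3.4 units.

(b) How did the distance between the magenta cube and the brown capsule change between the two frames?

-4.9

They were about 9.1 units apart before and 4.2 after — 4.9 units closer together.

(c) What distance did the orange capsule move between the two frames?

3.3

The orange capsule moved from about (5.6, 5.3) to (7.7, 7.9), a distance of √(2.1² + 2.6²) ≈ 3.3.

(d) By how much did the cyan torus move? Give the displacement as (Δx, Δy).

(-0.8, -2.2)

The cyan torus was at about (3.1, 3.7) and moved to about (2.3, 1.5).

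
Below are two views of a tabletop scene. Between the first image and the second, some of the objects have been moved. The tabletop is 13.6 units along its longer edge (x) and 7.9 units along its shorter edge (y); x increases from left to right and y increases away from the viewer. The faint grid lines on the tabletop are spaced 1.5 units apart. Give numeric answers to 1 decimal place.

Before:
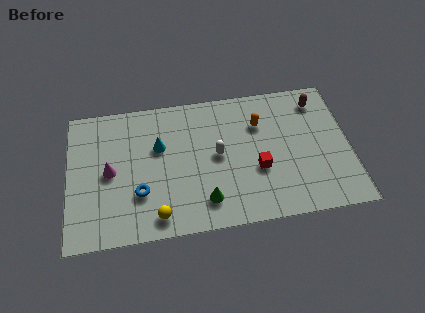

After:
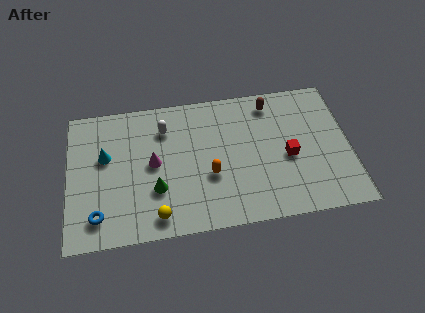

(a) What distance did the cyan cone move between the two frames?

2.6

The cyan cone moved from about (4.4, 5.0) to (1.8, 4.8), a distance of √(2.6² + 0.2²) ≈ 2.6.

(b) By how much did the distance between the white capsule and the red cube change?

+4.2

Before: roughly 2.2 units apart; after: 6.4. That's 4.2 units further apart.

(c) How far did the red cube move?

1.6

The red cube was near (9.1, 3.0) before and (10.6, 3.5) after, so it travelled √(1.5² + 0.5²) ≈ 1.6 units.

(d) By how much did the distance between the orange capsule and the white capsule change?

+1.1

They were about 2.6 units apart before and 3.7 after — 1.1 units further apart.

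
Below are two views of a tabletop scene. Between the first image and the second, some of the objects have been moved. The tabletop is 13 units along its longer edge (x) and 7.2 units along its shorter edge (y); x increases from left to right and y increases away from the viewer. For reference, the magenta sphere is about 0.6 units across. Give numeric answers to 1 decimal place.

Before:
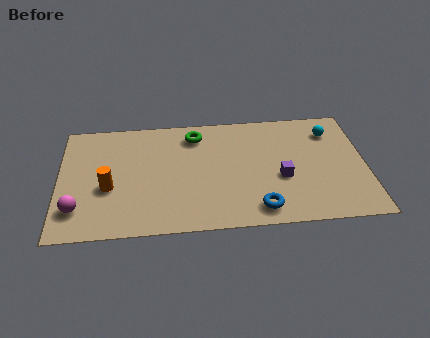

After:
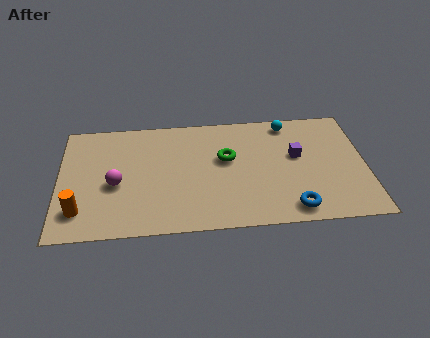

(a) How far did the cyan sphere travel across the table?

1.9

The cyan sphere was near (11.6, 5.6) before and (9.8, 6.3) after, so it travelled √(1.8² + 0.7²) ≈ 1.9 units.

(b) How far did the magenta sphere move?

2.1

The magenta sphere moved from about (0.8, 1.7) to (2.4, 3.1), a distance of √(1.6² + 1.4²) ≈ 2.1.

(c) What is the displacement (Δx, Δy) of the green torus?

(1.3, -1.6)

The green torus started near (5.8, 5.9) and ended near (7.1, 4.3).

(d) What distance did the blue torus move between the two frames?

1.4

The blue torus was near (8.4, 1.1) before and (9.8, 1.0) after, so it travelled √(1.4² + 0.1²) ≈ 1.4 units.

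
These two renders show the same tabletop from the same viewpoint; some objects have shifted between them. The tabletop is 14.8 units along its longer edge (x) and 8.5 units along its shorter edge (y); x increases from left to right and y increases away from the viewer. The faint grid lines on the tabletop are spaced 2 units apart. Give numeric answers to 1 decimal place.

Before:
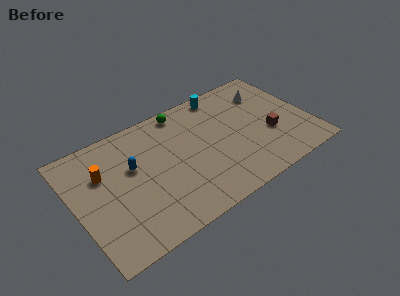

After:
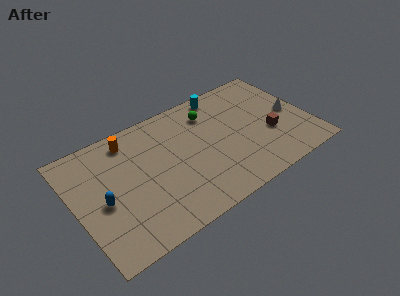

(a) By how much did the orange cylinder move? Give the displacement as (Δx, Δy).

(1.9, 1.5)

From the two frames, the orange cylinder sits at roughly (1.9, 5.7) before and (3.8, 7.2) after.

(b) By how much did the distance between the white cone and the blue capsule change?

+3.2

They were about 9.0 units apart before and 12.2 after — 3.2 units further apart.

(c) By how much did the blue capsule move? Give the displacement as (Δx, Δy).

(-2.1, -1.4)

From the two frames, the blue capsule sits at roughly (3.7, 5.2) before and (1.6, 3.8) after.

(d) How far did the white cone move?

2.6

The white cone was near (12.6, 6.4) before and (13.8, 4.1) after, so it travelled √(1.2² + 2.3²) ≈ 2.6 units.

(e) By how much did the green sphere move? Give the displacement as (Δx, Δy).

(1.6, -1.0)

From the two frames, the green sphere sits at roughly (7.3, 7.6) before and (8.9, 6.6) after.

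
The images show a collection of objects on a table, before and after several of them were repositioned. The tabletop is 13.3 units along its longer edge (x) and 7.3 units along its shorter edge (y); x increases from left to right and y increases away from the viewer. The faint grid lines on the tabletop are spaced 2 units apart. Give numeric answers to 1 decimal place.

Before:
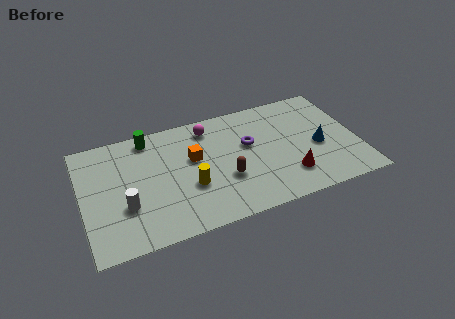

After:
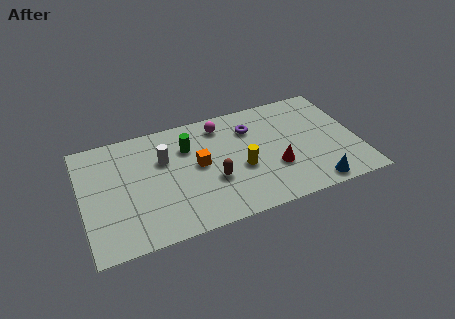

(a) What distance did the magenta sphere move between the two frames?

0.6

The magenta sphere moved from about (6.3, 6.1) to (6.9, 6.1), a distance of √(0.6² + 0.0²) ≈ 0.6.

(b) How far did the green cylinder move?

2.2

The green cylinder was near (3.4, 6.4) before and (5.2, 5.2) after, so it travelled √(1.8² + 1.2²) ≈ 2.2 units.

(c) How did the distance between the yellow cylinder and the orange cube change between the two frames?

+0.5

The distance was about 1.7 in the first image and 2.2 in the second, so they moved 0.5 units further apart.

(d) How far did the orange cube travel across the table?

0.5

The orange cube was near (5.4, 4.4) before and (5.6, 3.9) after, so it travelled √(0.2² + 0.5²) ≈ 0.5 units.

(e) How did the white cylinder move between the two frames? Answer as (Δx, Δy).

(2.0, 2.3)

From the two frames, the white cylinder sits at roughly (2.0, 2.5) before and (4.0, 4.8) after.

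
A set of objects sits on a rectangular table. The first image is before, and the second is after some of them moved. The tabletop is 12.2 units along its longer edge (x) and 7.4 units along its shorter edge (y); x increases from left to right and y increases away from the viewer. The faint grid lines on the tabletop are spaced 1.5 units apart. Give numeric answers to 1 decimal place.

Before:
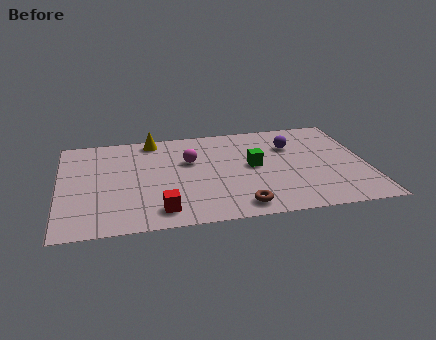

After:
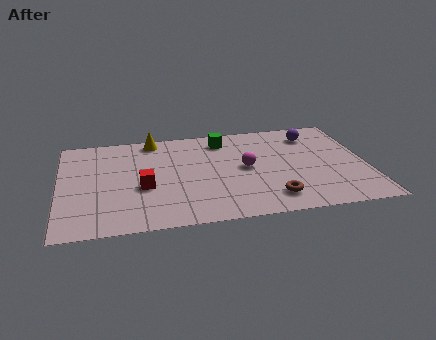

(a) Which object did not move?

the yellow cone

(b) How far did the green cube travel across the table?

2.5

From (7.7, 3.9) to (6.6, 6.1), the green cube covered √(1.1² + 2.2²) ≈ 2.5 units.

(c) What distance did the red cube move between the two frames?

1.9

The red cube was near (3.9, 1.2) before and (3.3, 3.0) after, so it travelled √(0.6² + 1.8²) ≈ 1.9 units.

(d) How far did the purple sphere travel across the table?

1.1

The purple sphere was near (9.3, 5.2) before and (10.2, 5.9) after, so it travelled √(0.9² + 0.7²) ≈ 1.1 units.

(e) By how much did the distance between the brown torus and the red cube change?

+2.1

Before: roughly 3.1 units apart; after: 5.2. That's 2.1 units further apart.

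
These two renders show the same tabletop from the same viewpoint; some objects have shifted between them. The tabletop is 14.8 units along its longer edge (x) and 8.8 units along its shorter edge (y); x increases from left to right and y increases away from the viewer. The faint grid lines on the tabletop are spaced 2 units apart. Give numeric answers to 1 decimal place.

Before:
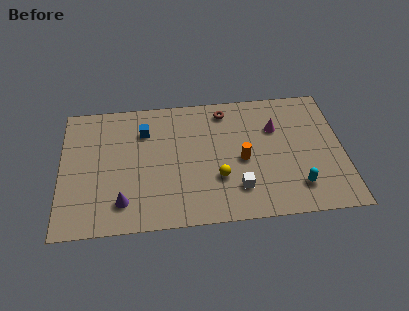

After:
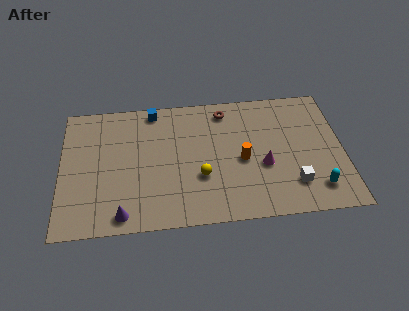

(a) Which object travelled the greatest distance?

the white cube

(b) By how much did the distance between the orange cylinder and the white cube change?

+1.3

Before: roughly 1.9 units apart; after: 3.2. That's 1.3 units further apart.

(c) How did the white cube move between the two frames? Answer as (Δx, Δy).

(2.9, 0.0)

The white cube was at about (9.2, 2.1) and moved to about (12.1, 2.1).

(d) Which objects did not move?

the orange cylinder and the brown torus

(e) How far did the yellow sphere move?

0.9

The yellow sphere moved from about (8.2, 2.9) to (7.3, 3.1), a distance of √(0.9² + 0.2²) ≈ 0.9.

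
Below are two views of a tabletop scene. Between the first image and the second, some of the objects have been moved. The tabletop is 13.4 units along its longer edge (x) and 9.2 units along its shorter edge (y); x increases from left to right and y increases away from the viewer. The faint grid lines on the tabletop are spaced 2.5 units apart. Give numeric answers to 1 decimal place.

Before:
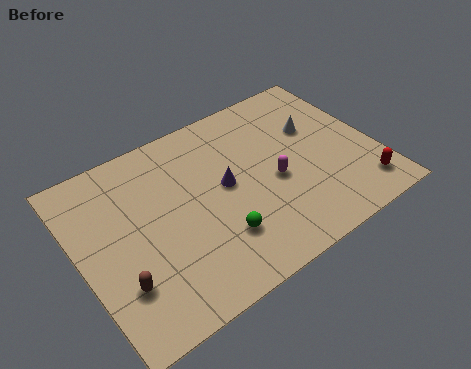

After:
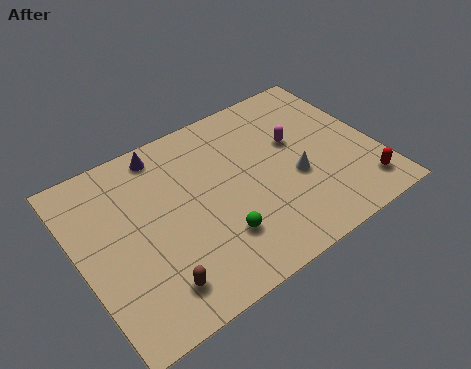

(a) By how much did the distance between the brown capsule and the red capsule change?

-1.4

Before: roughly 10.9 units apart; after: 9.5. That's 1.4 units closer together.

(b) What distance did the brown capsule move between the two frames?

1.7

The brown capsule was near (1.4, 2.6) before and (2.8, 1.7) after, so it travelled √(1.4² + 0.9²) ≈ 1.7 units.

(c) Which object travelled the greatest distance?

the purple cone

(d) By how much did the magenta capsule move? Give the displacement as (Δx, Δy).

(1.3, 1.6)

The magenta capsule was at about (8.7, 4.0) and moved to about (10.0, 5.6).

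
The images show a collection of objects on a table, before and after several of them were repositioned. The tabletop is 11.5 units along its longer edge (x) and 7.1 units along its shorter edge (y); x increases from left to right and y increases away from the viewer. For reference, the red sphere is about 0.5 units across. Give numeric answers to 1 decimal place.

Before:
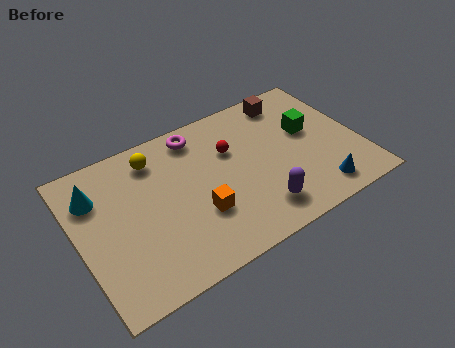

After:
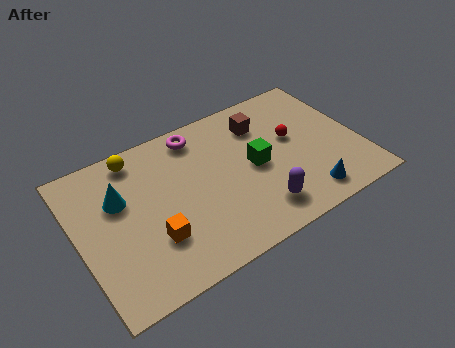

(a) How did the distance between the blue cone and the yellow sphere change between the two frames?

+0.4

They were about 7.6 units apart before and 8.0 after — 0.4 units further apart.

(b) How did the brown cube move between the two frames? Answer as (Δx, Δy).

(-1.3, -0.7)

The brown cube was at about (9.1, 6.1) and moved to about (7.8, 5.4).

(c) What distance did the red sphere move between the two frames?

2.6

From (6.4, 4.7) to (8.9, 4.1), the red sphere covered √(2.5² + 0.6²) ≈ 2.6 units.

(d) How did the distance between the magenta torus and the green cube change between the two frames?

-1.5

Before: roughly 4.8 units apart; after: 3.3. That's 1.5 units closer together.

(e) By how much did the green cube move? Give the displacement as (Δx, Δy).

(-2.4, -0.7)

From the two frames, the green cube sits at roughly (9.6, 4.2) before and (7.2, 3.5) after.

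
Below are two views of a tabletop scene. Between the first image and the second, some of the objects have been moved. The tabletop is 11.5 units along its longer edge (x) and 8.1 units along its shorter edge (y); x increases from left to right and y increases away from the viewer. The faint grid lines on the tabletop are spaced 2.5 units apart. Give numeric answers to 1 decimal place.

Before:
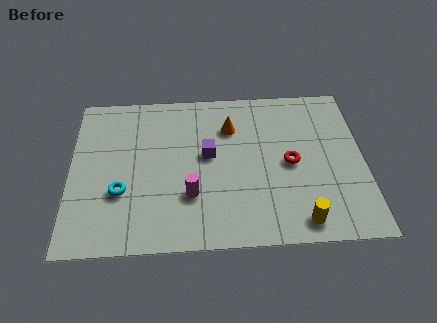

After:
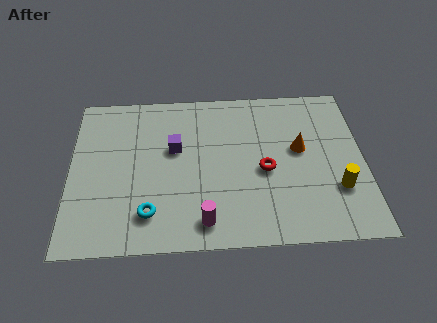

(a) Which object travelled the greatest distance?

the orange cone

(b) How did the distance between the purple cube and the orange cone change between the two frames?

+3.2

Before: roughly 1.7 units apart; after: 4.9. That's 3.2 units further apart.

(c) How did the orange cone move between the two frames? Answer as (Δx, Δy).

(2.7, -1.3)

The orange cone started near (6.3, 5.9) and ended near (9.0, 4.6).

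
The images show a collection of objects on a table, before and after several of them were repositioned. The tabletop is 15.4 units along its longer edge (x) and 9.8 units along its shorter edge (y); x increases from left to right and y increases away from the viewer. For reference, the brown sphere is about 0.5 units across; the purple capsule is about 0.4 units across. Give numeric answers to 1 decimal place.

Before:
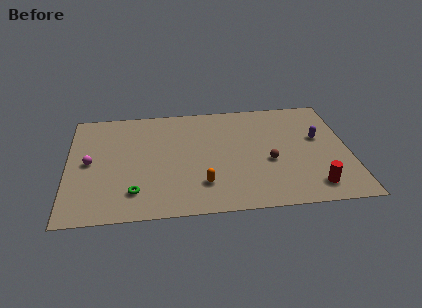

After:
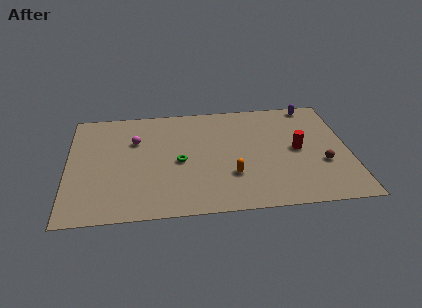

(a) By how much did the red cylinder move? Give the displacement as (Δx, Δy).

(-0.7, 3.3)

The red cylinder was at about (13.3, 1.6) and moved to about (12.6, 4.9).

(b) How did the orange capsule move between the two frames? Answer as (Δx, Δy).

(1.6, 0.6)

From the two frames, the orange capsule sits at roughly (7.3, 2.4) before and (8.9, 3.0) after.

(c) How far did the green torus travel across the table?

3.5

From (3.6, 2.1) to (6.1, 4.5), the green torus covered √(2.5² + 2.4²) ≈ 3.5 units.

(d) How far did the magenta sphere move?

3.0

The magenta sphere was near (1.2, 4.9) before and (3.7, 6.6) after, so it travelled √(2.5² + 1.7²) ≈ 3.0 units.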